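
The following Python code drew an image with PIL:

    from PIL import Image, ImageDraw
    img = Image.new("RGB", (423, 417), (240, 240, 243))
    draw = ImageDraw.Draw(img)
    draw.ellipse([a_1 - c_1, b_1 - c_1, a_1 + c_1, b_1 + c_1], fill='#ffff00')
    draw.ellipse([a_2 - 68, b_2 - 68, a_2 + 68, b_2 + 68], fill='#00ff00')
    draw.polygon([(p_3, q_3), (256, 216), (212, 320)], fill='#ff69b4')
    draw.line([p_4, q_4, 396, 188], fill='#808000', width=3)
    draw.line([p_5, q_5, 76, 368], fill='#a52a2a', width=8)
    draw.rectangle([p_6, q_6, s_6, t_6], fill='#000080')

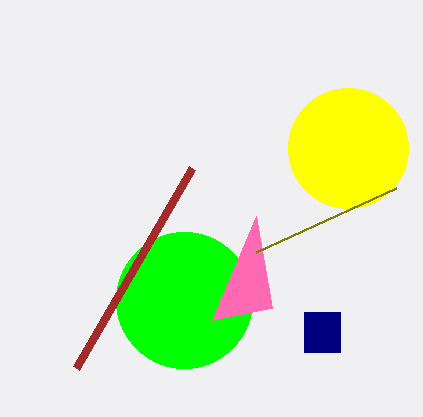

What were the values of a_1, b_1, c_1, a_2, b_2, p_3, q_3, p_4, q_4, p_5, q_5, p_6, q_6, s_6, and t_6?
a_1 = 348; b_1 = 148; c_1 = 60; a_2 = 184; b_2 = 300; p_3 = 272; q_3 = 308; p_4 = 256; q_4 = 252; p_5 = 192; q_5 = 168; p_6 = 304; q_6 = 312; s_6 = 340; t_6 = 352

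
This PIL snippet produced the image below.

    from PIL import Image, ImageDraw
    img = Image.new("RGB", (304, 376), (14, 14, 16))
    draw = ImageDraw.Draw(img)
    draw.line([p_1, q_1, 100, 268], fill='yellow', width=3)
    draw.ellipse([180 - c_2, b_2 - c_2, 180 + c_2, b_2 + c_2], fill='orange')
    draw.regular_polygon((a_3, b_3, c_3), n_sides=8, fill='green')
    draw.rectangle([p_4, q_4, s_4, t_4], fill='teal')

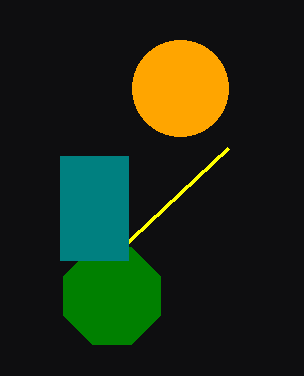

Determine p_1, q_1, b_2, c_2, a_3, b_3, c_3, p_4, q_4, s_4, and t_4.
p_1 = 228, q_1 = 148, b_2 = 88, c_2 = 48, a_3 = 112, b_3 = 296, c_3 = 52, p_4 = 60, q_4 = 156, s_4 = 128, t_4 = 260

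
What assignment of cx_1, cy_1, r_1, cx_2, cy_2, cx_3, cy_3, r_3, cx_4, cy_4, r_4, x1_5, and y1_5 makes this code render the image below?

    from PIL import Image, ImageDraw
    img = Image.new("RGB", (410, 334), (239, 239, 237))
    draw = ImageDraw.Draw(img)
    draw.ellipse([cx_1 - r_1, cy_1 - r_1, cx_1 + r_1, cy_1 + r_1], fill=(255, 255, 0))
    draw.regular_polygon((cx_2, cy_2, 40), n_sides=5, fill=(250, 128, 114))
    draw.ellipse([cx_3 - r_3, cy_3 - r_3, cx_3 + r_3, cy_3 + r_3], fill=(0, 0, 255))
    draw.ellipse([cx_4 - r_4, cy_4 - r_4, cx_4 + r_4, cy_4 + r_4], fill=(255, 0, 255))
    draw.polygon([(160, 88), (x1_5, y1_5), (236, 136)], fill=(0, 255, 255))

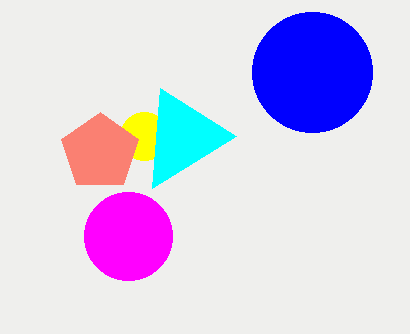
cx_1 = 144, cy_1 = 136, r_1 = 24, cx_2 = 100, cy_2 = 152, cx_3 = 312, cy_3 = 72, r_3 = 60, cx_4 = 128, cy_4 = 236, r_4 = 44, x1_5 = 152, y1_5 = 188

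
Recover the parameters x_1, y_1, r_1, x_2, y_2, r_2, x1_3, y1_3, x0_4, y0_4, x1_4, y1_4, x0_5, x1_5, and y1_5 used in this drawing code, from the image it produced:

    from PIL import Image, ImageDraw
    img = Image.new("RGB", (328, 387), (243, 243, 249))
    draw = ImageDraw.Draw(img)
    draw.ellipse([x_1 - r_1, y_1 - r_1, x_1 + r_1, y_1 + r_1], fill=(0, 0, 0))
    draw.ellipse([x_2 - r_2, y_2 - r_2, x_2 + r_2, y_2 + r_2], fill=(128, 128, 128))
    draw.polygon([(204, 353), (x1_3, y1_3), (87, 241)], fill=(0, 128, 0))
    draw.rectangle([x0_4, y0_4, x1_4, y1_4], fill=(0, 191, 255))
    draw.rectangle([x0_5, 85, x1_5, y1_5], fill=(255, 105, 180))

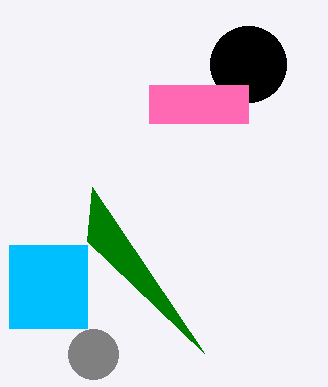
x_1 = 248, y_1 = 64, r_1 = 38, x_2 = 93, y_2 = 354, r_2 = 25, x1_3 = 92, y1_3 = 187, x0_4 = 9, y0_4 = 245, x1_4 = 87, y1_4 = 328, x0_5 = 149, x1_5 = 248, y1_5 = 123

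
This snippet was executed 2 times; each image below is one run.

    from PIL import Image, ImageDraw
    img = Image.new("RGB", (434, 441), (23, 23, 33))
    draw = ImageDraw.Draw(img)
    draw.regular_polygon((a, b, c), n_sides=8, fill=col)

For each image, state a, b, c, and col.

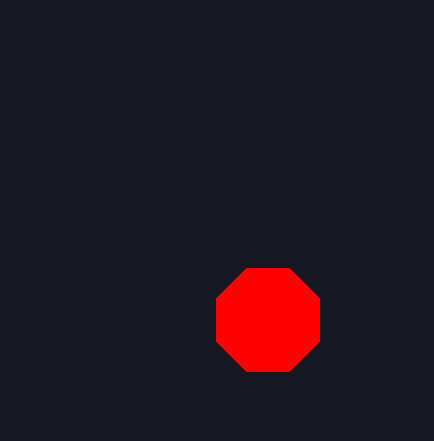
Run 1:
a = 268, b = 320, c = 56, col = 'red'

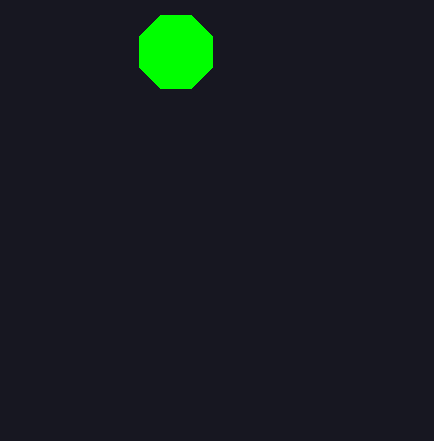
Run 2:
a = 176
b = 52
c = 40
col = 'lime'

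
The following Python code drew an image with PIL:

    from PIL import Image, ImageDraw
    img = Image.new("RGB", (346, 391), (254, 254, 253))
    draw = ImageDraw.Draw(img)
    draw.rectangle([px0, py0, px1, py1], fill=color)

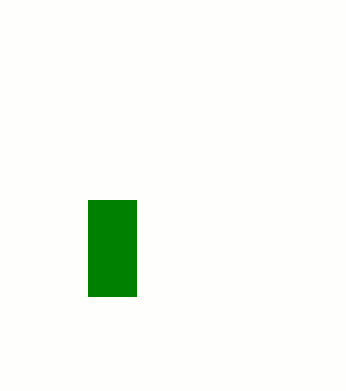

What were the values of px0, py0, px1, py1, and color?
px0 = 88; py0 = 200; px1 = 136; py1 = 296; color = 'green'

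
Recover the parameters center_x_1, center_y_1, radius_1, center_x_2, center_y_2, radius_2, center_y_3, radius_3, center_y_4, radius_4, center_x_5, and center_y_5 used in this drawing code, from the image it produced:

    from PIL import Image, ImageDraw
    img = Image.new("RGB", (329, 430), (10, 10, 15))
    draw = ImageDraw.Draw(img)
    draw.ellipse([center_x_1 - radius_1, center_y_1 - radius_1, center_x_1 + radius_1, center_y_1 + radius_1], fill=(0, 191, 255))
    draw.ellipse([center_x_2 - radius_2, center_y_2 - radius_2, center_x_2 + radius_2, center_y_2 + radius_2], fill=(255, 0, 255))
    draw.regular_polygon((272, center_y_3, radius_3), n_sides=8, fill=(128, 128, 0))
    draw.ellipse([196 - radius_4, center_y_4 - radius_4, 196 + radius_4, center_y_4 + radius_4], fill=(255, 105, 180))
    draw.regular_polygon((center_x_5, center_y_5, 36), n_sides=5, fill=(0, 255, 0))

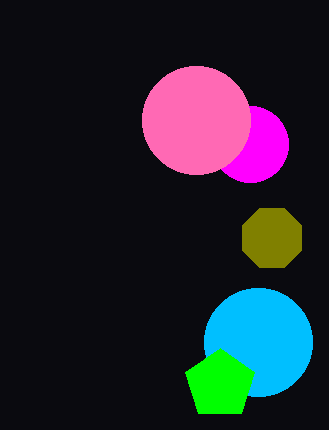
center_x_1 = 258, center_y_1 = 342, radius_1 = 54, center_x_2 = 250, center_y_2 = 144, radius_2 = 38, center_y_3 = 238, radius_3 = 32, center_y_4 = 120, radius_4 = 54, center_x_5 = 220, center_y_5 = 384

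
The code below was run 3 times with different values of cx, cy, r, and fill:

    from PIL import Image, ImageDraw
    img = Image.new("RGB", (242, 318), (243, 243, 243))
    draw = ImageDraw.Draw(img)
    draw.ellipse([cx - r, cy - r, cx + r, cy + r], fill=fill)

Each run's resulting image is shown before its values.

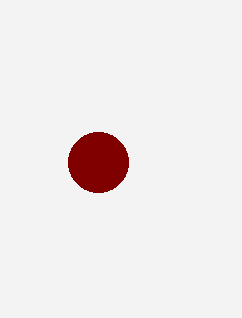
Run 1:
cx = 98, cy = 162, r = 30, fill = 'maroon'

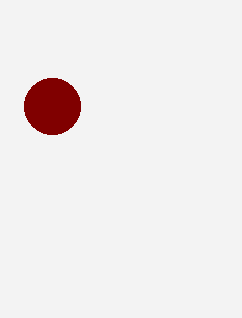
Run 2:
cx = 52; cy = 106; r = 28; fill = 'maroon'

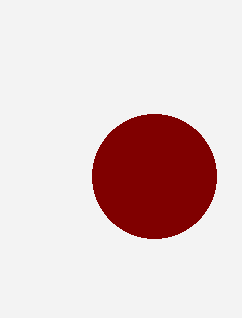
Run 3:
cx = 154; cy = 176; r = 62; fill = 'maroon'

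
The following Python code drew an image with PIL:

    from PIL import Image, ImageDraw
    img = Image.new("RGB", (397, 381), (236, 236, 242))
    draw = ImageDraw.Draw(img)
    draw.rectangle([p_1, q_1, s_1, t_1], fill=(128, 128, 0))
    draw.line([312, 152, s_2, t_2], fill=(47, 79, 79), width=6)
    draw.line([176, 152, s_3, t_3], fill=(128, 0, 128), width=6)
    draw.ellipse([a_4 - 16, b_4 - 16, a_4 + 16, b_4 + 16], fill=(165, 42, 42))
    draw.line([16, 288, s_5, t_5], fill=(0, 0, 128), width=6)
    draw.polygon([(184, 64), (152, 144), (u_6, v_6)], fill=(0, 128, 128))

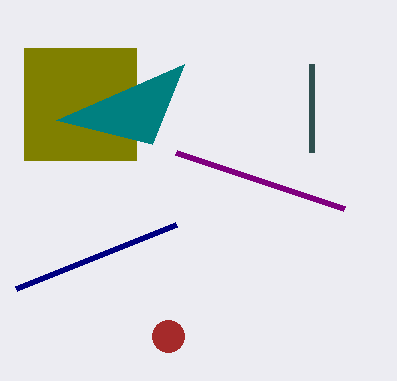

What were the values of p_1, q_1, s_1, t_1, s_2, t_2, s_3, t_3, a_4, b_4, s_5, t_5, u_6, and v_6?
p_1 = 24
q_1 = 48
s_1 = 136
t_1 = 160
s_2 = 312
t_2 = 64
s_3 = 344
t_3 = 208
a_4 = 168
b_4 = 336
s_5 = 176
t_5 = 224
u_6 = 56
v_6 = 120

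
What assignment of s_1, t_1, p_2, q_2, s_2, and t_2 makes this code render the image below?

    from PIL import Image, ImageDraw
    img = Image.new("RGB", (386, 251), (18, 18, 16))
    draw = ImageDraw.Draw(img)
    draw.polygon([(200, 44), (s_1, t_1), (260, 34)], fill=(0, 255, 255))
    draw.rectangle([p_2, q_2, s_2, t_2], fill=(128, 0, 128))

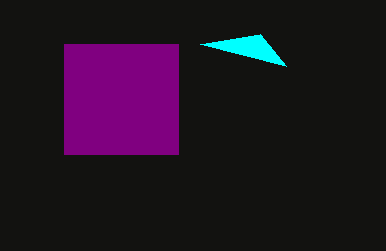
s_1 = 286
t_1 = 66
p_2 = 64
q_2 = 44
s_2 = 178
t_2 = 154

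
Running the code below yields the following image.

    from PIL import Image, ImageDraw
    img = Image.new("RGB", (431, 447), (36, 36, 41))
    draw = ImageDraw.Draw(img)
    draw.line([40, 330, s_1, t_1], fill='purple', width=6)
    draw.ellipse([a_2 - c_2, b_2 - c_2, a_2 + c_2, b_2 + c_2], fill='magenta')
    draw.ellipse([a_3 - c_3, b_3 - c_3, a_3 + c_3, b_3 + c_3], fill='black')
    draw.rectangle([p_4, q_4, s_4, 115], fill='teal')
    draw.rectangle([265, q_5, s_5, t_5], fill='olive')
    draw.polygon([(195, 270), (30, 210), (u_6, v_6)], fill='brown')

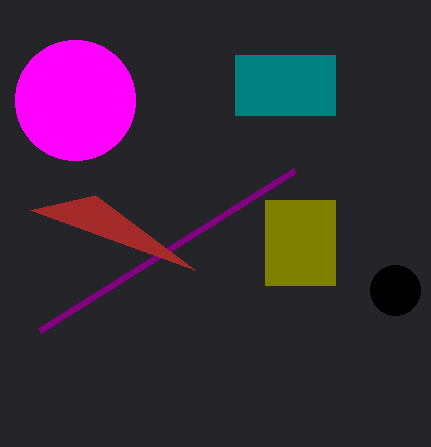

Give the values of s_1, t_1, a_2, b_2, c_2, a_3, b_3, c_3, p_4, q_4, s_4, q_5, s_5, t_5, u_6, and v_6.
s_1 = 295, t_1 = 170, a_2 = 75, b_2 = 100, c_2 = 60, a_3 = 395, b_3 = 290, c_3 = 25, p_4 = 235, q_4 = 55, s_4 = 335, q_5 = 200, s_5 = 335, t_5 = 285, u_6 = 95, v_6 = 195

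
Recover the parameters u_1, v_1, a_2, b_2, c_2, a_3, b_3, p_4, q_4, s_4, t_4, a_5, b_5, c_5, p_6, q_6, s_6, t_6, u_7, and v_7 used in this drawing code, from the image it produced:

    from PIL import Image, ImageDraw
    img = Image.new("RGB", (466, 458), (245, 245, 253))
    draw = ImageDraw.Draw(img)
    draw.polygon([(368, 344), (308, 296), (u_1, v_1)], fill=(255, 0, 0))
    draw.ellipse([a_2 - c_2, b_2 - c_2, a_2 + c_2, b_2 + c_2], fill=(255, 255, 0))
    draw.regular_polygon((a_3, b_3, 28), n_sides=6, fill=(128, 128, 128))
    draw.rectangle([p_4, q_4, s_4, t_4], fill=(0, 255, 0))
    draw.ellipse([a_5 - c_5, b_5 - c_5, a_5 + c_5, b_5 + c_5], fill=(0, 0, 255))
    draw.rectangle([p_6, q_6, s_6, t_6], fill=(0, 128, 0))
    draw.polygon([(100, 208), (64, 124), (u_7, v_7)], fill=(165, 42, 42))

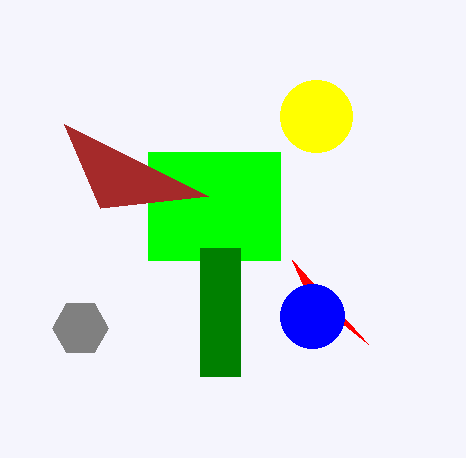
u_1 = 292, v_1 = 260, a_2 = 316, b_2 = 116, c_2 = 36, a_3 = 80, b_3 = 328, p_4 = 148, q_4 = 152, s_4 = 280, t_4 = 260, a_5 = 312, b_5 = 316, c_5 = 32, p_6 = 200, q_6 = 248, s_6 = 240, t_6 = 376, u_7 = 208, v_7 = 196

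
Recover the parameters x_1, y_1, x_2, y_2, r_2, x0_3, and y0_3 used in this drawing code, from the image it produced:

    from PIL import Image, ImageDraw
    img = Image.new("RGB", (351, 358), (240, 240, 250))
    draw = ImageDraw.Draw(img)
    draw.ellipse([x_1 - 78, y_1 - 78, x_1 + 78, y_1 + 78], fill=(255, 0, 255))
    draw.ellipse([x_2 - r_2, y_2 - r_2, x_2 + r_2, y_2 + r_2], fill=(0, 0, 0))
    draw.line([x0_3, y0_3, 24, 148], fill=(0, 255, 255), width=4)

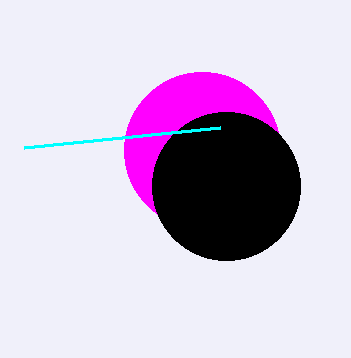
x_1 = 202; y_1 = 150; x_2 = 226; y_2 = 186; r_2 = 74; x0_3 = 220; y0_3 = 128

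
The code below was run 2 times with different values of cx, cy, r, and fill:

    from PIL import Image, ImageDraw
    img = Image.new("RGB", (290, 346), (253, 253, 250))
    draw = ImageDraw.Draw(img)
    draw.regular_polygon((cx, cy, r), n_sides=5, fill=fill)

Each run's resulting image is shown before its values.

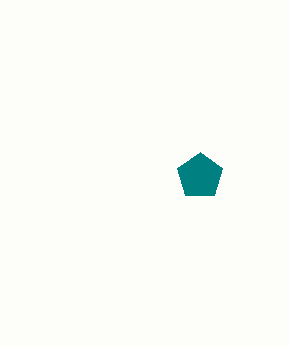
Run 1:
cx = 200
cy = 176
r = 24
fill = 'teal'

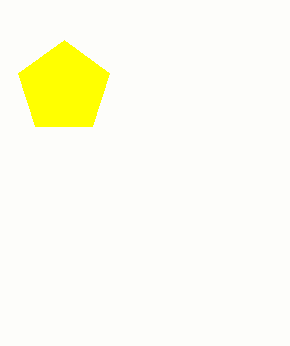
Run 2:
cx = 64; cy = 88; r = 48; fill = 'yellow'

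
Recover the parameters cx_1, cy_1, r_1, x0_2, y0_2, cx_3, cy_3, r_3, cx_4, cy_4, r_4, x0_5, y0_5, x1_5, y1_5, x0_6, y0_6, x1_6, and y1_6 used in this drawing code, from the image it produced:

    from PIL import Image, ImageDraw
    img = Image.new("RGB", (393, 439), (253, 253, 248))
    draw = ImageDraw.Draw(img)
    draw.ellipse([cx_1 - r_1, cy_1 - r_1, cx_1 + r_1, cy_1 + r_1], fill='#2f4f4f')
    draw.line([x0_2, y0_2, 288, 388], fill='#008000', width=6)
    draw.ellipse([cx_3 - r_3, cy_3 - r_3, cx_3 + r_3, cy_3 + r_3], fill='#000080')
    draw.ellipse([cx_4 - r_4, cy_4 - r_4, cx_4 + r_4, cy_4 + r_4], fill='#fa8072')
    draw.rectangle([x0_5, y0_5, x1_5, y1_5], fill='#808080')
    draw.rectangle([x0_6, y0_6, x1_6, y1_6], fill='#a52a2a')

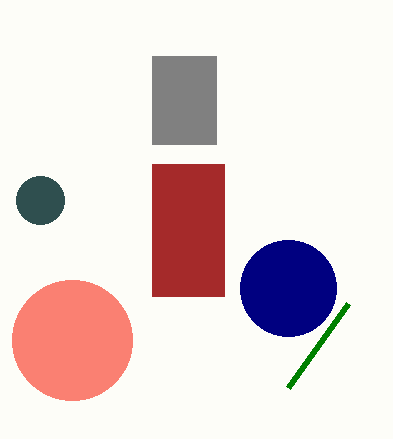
cx_1 = 40; cy_1 = 200; r_1 = 24; x0_2 = 348; y0_2 = 304; cx_3 = 288; cy_3 = 288; r_3 = 48; cx_4 = 72; cy_4 = 340; r_4 = 60; x0_5 = 152; y0_5 = 56; x1_5 = 216; y1_5 = 144; x0_6 = 152; y0_6 = 164; x1_6 = 224; y1_6 = 296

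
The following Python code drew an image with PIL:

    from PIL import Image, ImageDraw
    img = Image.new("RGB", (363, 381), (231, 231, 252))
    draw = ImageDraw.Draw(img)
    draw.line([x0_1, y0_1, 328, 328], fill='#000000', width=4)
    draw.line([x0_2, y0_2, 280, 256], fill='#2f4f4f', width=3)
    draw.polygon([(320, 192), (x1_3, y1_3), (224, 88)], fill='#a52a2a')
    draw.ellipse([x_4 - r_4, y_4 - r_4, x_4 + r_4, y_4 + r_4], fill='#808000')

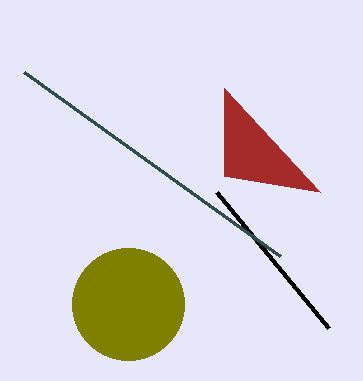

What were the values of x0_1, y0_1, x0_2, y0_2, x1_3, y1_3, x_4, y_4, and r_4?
x0_1 = 216, y0_1 = 192, x0_2 = 24, y0_2 = 72, x1_3 = 224, y1_3 = 176, x_4 = 128, y_4 = 304, r_4 = 56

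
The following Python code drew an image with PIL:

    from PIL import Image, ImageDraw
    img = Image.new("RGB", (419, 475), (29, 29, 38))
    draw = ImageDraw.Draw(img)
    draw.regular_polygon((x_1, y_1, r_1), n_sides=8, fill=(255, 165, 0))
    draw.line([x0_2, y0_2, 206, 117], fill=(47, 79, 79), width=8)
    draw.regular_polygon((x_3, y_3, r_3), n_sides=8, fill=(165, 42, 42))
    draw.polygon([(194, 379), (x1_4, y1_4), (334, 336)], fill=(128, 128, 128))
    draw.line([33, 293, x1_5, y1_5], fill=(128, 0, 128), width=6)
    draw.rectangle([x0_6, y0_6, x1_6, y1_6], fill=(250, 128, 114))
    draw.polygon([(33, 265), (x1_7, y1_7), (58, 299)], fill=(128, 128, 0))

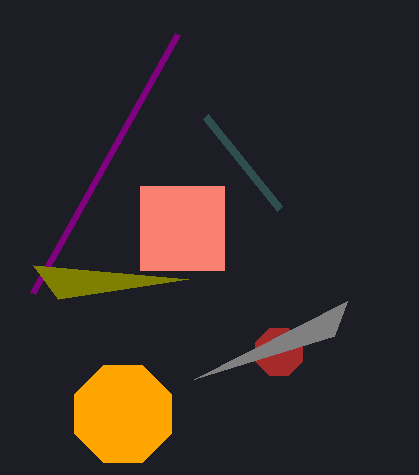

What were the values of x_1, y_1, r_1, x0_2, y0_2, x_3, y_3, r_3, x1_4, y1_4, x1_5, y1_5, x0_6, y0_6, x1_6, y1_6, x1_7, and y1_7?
x_1 = 123; y_1 = 414; r_1 = 52; x0_2 = 280; y0_2 = 209; x_3 = 279; y_3 = 352; r_3 = 25; x1_4 = 347; y1_4 = 301; x1_5 = 178; y1_5 = 34; x0_6 = 140; y0_6 = 186; x1_6 = 224; y1_6 = 270; x1_7 = 188; y1_7 = 279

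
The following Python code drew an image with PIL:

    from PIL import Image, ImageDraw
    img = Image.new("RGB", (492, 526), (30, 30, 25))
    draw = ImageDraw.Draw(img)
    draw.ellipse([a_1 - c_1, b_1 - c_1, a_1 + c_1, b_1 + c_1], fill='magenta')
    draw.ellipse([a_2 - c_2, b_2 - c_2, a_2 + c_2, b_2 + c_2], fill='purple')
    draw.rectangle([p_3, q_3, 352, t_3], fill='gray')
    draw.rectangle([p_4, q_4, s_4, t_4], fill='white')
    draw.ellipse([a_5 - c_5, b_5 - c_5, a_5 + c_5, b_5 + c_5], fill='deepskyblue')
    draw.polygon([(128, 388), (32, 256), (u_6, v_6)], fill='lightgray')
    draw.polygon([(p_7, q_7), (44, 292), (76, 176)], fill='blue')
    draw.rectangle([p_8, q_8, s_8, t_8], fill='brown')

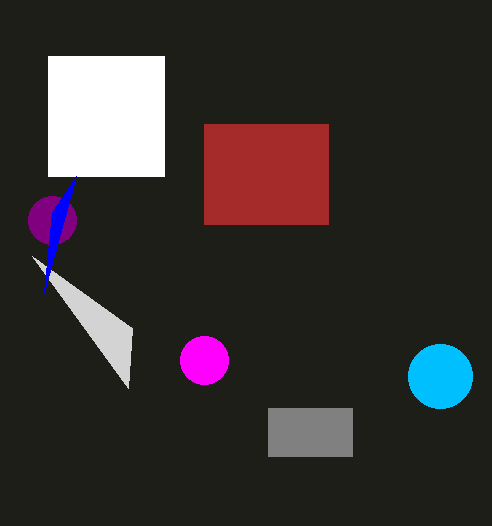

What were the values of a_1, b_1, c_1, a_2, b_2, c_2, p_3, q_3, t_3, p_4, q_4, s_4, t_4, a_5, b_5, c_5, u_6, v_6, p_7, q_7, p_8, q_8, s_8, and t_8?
a_1 = 204, b_1 = 360, c_1 = 24, a_2 = 52, b_2 = 220, c_2 = 24, p_3 = 268, q_3 = 408, t_3 = 456, p_4 = 48, q_4 = 56, s_4 = 164, t_4 = 176, a_5 = 440, b_5 = 376, c_5 = 32, u_6 = 132, v_6 = 328, p_7 = 52, q_7 = 212, p_8 = 204, q_8 = 124, s_8 = 328, t_8 = 224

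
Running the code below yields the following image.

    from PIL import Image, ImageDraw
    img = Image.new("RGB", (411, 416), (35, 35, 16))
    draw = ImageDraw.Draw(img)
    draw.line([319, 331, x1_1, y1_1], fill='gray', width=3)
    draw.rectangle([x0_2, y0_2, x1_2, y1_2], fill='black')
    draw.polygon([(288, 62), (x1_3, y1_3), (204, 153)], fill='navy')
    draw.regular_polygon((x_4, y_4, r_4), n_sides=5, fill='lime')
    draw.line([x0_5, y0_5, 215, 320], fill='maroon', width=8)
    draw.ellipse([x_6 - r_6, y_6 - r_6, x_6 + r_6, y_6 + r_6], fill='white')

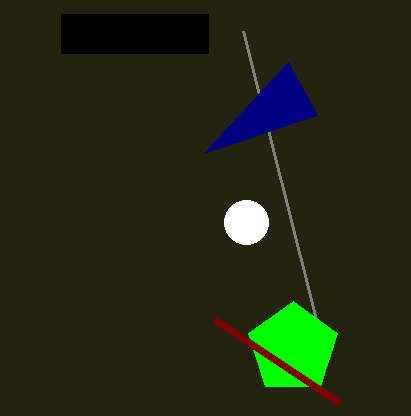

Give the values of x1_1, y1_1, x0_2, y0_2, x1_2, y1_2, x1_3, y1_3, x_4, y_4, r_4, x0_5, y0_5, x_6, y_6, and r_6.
x1_1 = 243; y1_1 = 31; x0_2 = 61; y0_2 = 14; x1_2 = 208; y1_2 = 53; x1_3 = 317; y1_3 = 115; x_4 = 293; y_4 = 348; r_4 = 47; x0_5 = 339; y0_5 = 403; x_6 = 246; y_6 = 222; r_6 = 22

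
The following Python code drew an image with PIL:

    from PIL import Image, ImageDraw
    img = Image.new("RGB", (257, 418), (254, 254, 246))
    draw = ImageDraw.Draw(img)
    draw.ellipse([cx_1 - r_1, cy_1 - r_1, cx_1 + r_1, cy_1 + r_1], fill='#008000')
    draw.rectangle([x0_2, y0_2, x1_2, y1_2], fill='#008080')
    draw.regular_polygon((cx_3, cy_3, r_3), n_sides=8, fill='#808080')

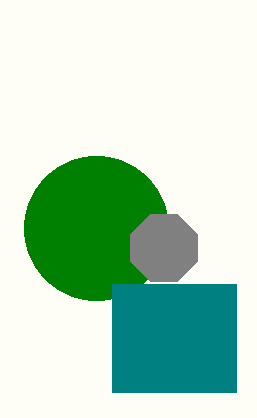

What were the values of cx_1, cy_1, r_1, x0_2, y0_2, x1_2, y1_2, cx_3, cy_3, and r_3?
cx_1 = 96
cy_1 = 228
r_1 = 72
x0_2 = 112
y0_2 = 284
x1_2 = 236
y1_2 = 392
cx_3 = 164
cy_3 = 248
r_3 = 36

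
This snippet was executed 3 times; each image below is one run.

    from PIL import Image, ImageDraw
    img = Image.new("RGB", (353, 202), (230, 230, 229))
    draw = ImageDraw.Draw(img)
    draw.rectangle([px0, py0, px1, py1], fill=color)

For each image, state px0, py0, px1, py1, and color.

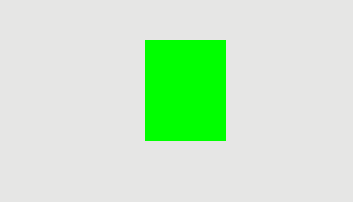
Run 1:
px0 = 145
py0 = 40
px1 = 225
py1 = 140
color = 'lime'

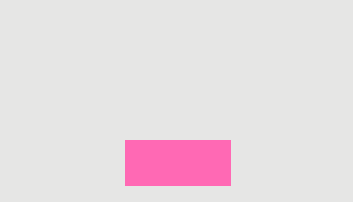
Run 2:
px0 = 125, py0 = 140, px1 = 230, py1 = 185, color = 'hotpink'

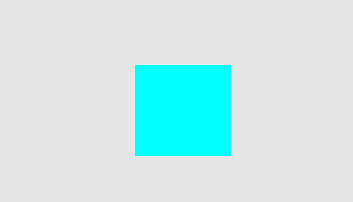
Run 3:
px0 = 135; py0 = 65; px1 = 230; py1 = 155; color = 'cyan'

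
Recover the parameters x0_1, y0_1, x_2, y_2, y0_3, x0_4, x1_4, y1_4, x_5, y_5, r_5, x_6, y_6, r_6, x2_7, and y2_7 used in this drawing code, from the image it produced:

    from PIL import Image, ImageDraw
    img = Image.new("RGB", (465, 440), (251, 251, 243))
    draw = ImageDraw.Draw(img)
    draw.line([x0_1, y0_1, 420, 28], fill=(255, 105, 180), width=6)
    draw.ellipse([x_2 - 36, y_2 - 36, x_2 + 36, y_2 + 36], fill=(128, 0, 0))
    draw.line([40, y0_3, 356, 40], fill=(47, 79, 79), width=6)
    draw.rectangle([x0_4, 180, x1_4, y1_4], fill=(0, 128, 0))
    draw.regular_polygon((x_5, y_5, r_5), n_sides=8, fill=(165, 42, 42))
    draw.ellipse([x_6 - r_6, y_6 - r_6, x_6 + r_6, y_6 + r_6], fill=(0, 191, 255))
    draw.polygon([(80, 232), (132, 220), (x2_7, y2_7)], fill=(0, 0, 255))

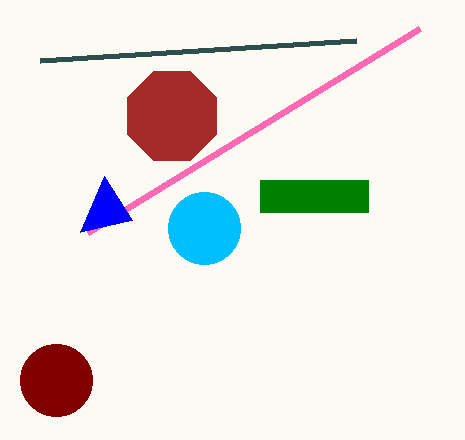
x0_1 = 88, y0_1 = 232, x_2 = 56, y_2 = 380, y0_3 = 60, x0_4 = 260, x1_4 = 368, y1_4 = 212, x_5 = 172, y_5 = 116, r_5 = 48, x_6 = 204, y_6 = 228, r_6 = 36, x2_7 = 104, y2_7 = 176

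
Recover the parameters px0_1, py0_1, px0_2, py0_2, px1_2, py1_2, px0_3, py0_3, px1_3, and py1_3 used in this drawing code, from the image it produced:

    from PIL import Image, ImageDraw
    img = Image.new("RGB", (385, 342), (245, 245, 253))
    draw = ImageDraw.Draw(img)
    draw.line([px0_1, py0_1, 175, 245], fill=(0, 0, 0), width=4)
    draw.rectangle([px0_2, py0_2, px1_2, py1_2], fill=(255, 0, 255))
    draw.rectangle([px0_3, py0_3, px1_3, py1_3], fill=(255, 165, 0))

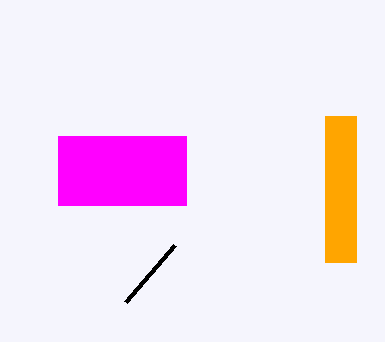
px0_1 = 126, py0_1 = 302, px0_2 = 58, py0_2 = 136, px1_2 = 186, py1_2 = 205, px0_3 = 325, py0_3 = 116, px1_3 = 356, py1_3 = 262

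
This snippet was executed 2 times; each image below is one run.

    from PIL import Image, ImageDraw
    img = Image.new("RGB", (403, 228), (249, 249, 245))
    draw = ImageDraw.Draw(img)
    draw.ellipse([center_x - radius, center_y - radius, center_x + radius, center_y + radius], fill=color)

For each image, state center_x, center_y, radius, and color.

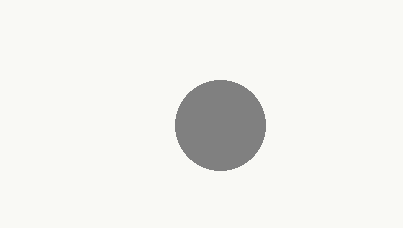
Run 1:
center_x = 220
center_y = 125
radius = 45
color = 'gray'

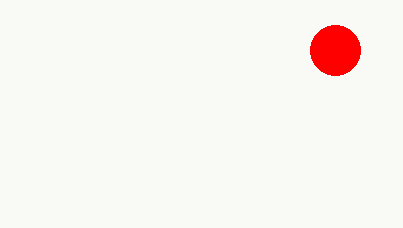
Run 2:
center_x = 335, center_y = 50, radius = 25, color = 'red'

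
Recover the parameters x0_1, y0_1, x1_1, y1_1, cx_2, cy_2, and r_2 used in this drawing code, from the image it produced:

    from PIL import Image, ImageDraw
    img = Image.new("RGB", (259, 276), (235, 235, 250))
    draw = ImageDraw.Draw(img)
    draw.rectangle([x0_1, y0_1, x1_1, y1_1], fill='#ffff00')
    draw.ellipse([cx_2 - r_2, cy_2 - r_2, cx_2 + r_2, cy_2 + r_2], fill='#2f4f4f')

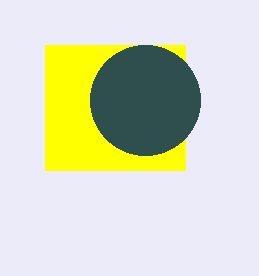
x0_1 = 45; y0_1 = 45; x1_1 = 185; y1_1 = 170; cx_2 = 145; cy_2 = 100; r_2 = 55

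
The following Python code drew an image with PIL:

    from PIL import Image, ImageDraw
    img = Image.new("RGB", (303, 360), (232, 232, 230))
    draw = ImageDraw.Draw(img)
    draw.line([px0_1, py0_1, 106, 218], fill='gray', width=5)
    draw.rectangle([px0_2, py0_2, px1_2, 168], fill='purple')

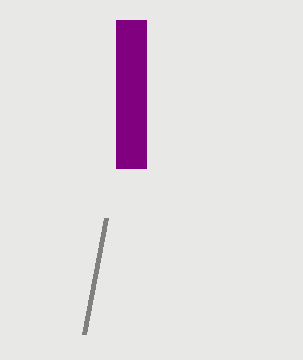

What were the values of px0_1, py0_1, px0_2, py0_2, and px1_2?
px0_1 = 84; py0_1 = 334; px0_2 = 116; py0_2 = 20; px1_2 = 146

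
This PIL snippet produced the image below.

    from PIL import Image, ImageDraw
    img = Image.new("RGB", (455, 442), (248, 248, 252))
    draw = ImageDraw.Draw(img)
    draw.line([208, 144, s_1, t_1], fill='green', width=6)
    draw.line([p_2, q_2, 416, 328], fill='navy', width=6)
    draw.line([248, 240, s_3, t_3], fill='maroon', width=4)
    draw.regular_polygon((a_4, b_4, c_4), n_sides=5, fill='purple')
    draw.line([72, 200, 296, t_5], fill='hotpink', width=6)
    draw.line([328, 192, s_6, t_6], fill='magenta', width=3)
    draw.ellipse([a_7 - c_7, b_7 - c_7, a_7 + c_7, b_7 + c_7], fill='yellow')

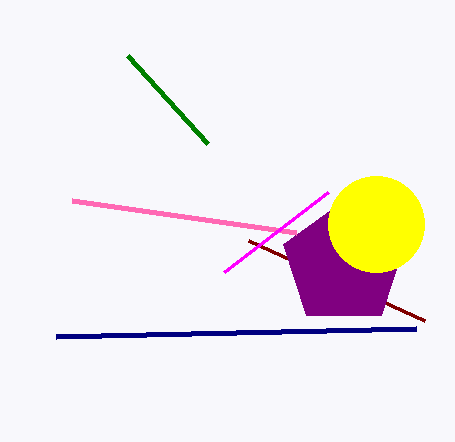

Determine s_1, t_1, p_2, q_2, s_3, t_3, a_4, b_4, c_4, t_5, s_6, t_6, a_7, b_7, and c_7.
s_1 = 128, t_1 = 56, p_2 = 56, q_2 = 336, s_3 = 424, t_3 = 320, a_4 = 344, b_4 = 264, c_4 = 64, t_5 = 232, s_6 = 224, t_6 = 272, a_7 = 376, b_7 = 224, c_7 = 48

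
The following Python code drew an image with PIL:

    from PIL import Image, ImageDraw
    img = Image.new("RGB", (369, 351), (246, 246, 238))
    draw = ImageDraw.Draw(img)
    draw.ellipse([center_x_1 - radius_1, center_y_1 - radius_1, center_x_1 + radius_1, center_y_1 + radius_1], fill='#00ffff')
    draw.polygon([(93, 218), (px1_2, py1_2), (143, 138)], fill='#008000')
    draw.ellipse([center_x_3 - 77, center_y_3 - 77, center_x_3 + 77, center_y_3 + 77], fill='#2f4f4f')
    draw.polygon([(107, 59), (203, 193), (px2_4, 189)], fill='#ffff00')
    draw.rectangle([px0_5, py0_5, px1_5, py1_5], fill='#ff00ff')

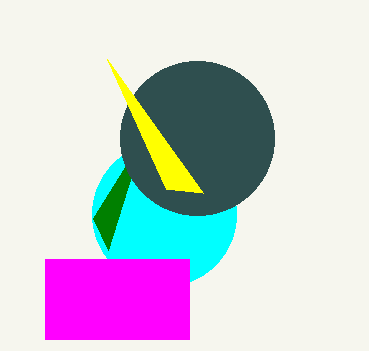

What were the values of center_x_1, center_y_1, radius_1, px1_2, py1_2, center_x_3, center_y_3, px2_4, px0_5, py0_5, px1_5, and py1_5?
center_x_1 = 164; center_y_1 = 214; radius_1 = 72; px1_2 = 108; py1_2 = 250; center_x_3 = 197; center_y_3 = 138; px2_4 = 166; px0_5 = 45; py0_5 = 259; px1_5 = 189; py1_5 = 339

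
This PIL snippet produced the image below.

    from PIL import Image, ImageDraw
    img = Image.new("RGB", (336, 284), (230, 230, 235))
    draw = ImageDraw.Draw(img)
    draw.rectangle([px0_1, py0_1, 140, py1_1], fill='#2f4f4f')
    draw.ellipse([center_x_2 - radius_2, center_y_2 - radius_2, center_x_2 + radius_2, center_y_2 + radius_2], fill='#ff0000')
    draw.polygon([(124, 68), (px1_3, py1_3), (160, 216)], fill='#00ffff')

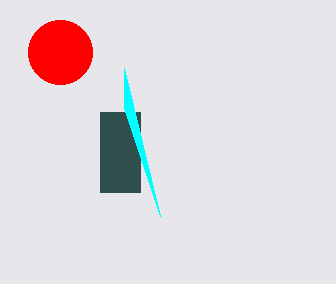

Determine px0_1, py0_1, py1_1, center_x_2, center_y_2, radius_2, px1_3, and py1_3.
px0_1 = 100, py0_1 = 112, py1_1 = 192, center_x_2 = 60, center_y_2 = 52, radius_2 = 32, px1_3 = 124, py1_3 = 108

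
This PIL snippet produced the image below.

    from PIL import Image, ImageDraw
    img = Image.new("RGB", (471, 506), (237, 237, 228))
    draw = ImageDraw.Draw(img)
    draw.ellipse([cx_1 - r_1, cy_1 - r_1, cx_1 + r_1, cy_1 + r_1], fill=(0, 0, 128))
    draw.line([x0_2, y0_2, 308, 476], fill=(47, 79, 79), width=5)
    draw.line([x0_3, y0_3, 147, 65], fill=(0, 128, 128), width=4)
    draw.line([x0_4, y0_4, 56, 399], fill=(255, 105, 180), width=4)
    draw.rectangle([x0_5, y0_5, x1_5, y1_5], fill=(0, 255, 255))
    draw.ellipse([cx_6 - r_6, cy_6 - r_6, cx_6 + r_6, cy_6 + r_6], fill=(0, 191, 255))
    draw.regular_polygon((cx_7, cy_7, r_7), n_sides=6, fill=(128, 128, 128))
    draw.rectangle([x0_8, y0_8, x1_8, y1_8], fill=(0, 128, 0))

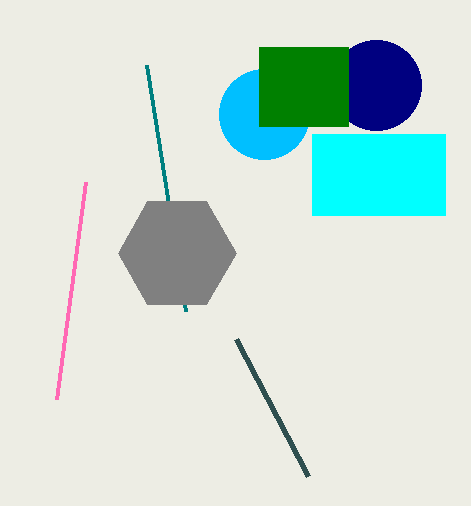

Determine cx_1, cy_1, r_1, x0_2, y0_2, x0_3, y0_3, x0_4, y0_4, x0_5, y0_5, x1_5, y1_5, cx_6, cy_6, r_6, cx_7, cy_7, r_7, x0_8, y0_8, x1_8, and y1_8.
cx_1 = 376; cy_1 = 85; r_1 = 45; x0_2 = 236; y0_2 = 339; x0_3 = 186; y0_3 = 311; x0_4 = 85; y0_4 = 182; x0_5 = 312; y0_5 = 134; x1_5 = 445; y1_5 = 215; cx_6 = 264; cy_6 = 114; r_6 = 45; cx_7 = 177; cy_7 = 253; r_7 = 59; x0_8 = 259; y0_8 = 47; x1_8 = 348; y1_8 = 126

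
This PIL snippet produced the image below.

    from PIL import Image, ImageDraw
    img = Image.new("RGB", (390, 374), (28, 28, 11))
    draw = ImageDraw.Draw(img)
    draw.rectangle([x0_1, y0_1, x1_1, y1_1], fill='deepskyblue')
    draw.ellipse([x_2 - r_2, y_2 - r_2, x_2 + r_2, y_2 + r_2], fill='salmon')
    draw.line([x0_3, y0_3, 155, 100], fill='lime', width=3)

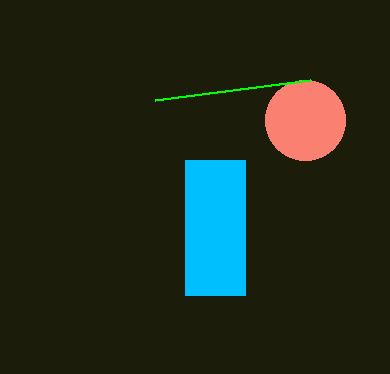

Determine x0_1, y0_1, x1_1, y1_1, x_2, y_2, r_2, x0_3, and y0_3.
x0_1 = 185, y0_1 = 160, x1_1 = 245, y1_1 = 295, x_2 = 305, y_2 = 120, r_2 = 40, x0_3 = 310, y0_3 = 80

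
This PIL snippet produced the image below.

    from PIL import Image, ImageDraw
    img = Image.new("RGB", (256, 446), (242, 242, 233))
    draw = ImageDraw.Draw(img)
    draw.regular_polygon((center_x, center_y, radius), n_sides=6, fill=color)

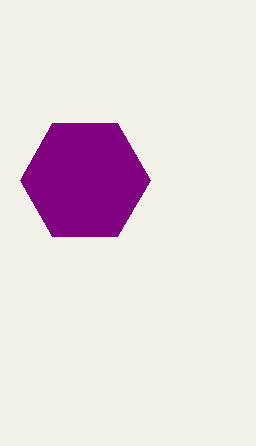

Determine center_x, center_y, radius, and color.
center_x = 85; center_y = 180; radius = 65; color = 'purple'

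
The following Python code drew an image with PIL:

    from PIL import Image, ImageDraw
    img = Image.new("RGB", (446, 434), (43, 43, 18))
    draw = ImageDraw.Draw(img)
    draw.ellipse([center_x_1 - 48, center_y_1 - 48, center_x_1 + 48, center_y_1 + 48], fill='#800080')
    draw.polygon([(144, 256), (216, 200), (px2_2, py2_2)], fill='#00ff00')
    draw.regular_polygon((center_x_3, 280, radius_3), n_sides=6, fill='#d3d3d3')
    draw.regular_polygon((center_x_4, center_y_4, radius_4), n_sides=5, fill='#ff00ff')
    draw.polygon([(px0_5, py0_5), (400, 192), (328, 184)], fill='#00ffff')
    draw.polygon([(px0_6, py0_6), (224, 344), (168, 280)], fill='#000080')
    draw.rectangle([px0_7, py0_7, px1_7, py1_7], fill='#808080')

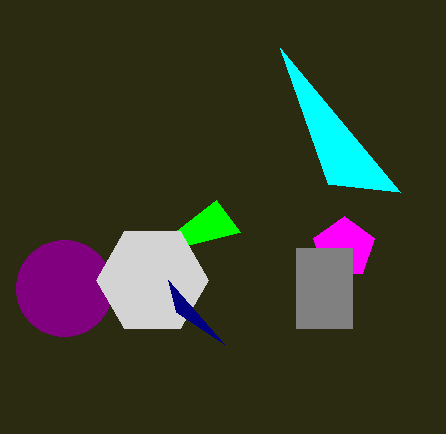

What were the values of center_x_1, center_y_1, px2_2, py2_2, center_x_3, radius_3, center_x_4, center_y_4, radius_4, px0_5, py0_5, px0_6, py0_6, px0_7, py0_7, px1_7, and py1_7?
center_x_1 = 64, center_y_1 = 288, px2_2 = 240, py2_2 = 232, center_x_3 = 152, radius_3 = 56, center_x_4 = 344, center_y_4 = 248, radius_4 = 32, px0_5 = 280, py0_5 = 48, px0_6 = 176, py0_6 = 312, px0_7 = 296, py0_7 = 248, px1_7 = 352, py1_7 = 328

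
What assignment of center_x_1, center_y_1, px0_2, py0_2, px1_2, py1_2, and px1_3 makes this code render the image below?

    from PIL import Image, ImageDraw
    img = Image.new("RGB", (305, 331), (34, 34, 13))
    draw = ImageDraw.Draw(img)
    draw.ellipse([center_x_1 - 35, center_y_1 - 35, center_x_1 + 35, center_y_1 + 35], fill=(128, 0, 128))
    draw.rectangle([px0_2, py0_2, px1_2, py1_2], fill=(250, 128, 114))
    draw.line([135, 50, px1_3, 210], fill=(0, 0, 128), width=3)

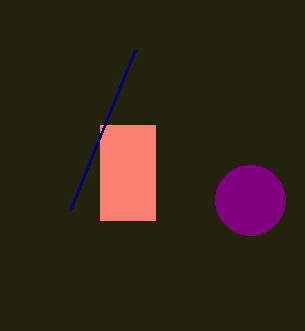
center_x_1 = 250; center_y_1 = 200; px0_2 = 100; py0_2 = 125; px1_2 = 155; py1_2 = 220; px1_3 = 70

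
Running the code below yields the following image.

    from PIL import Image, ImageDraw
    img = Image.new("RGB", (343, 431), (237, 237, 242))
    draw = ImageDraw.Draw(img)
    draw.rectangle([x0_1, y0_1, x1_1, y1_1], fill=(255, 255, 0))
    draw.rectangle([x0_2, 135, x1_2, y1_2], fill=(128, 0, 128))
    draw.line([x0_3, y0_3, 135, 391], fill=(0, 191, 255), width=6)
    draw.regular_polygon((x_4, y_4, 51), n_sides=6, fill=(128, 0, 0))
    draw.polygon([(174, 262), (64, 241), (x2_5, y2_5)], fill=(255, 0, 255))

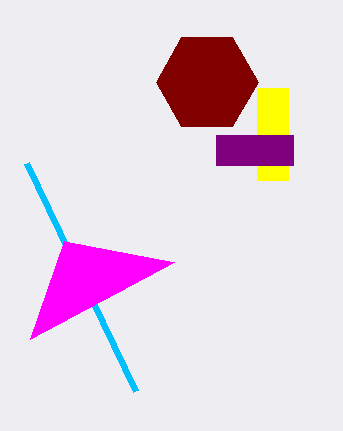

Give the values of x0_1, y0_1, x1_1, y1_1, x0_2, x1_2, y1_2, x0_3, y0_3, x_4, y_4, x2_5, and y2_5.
x0_1 = 257; y0_1 = 88; x1_1 = 288; y1_1 = 180; x0_2 = 216; x1_2 = 293; y1_2 = 165; x0_3 = 26; y0_3 = 163; x_4 = 207; y_4 = 82; x2_5 = 30; y2_5 = 339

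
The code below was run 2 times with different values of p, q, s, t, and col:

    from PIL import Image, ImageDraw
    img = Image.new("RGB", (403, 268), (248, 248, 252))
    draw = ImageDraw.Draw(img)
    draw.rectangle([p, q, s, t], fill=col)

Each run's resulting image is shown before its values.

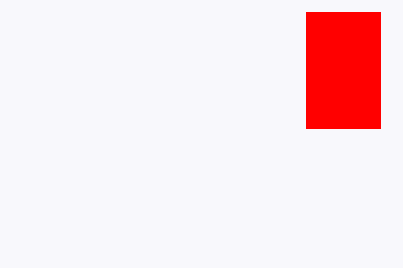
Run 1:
p = 306, q = 12, s = 380, t = 128, col = 'red'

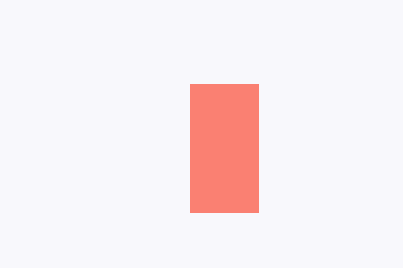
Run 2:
p = 190; q = 84; s = 258; t = 212; col = 'salmon'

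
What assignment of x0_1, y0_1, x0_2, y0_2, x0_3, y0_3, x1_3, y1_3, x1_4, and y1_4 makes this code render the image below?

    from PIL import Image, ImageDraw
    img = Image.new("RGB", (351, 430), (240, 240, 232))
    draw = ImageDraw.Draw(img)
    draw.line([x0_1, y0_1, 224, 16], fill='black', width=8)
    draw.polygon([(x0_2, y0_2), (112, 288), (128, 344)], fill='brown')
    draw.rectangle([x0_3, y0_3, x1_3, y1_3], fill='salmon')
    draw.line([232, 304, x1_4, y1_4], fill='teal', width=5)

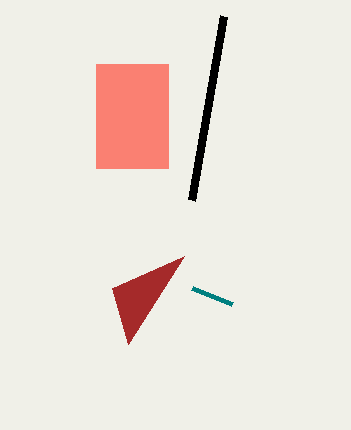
x0_1 = 192, y0_1 = 200, x0_2 = 184, y0_2 = 256, x0_3 = 96, y0_3 = 64, x1_3 = 168, y1_3 = 168, x1_4 = 192, y1_4 = 288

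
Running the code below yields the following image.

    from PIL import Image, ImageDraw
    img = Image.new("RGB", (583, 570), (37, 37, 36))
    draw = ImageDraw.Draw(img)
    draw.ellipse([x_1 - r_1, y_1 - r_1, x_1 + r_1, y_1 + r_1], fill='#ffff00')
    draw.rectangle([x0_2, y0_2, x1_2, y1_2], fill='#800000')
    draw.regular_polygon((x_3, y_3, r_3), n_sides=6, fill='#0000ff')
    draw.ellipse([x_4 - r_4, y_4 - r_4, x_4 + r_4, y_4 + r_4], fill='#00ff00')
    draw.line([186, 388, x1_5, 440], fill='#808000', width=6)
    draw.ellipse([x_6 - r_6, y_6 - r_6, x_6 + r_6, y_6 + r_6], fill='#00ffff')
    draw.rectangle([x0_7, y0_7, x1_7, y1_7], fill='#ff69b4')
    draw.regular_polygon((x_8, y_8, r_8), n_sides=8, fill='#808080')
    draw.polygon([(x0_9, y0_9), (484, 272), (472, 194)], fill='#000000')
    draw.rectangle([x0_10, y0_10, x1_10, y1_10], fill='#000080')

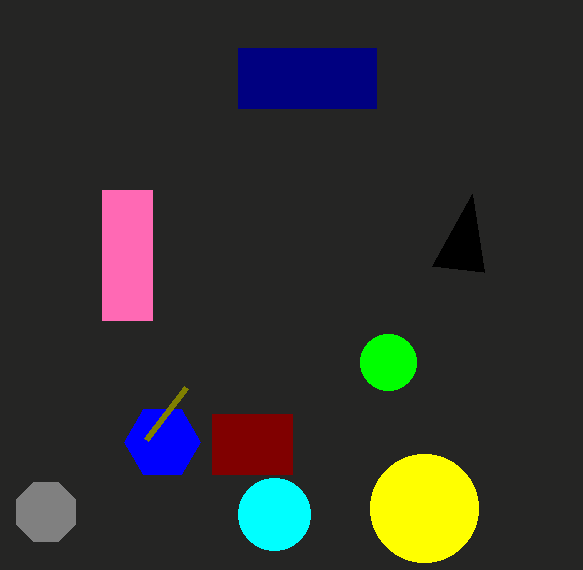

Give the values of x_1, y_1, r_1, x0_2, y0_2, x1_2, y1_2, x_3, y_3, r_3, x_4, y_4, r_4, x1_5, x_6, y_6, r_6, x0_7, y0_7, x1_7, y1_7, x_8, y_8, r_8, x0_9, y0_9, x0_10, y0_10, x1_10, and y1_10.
x_1 = 424
y_1 = 508
r_1 = 54
x0_2 = 212
y0_2 = 414
x1_2 = 292
y1_2 = 474
x_3 = 162
y_3 = 442
r_3 = 38
x_4 = 388
y_4 = 362
r_4 = 28
x1_5 = 146
x_6 = 274
y_6 = 514
r_6 = 36
x0_7 = 102
y0_7 = 190
x1_7 = 152
y1_7 = 320
x_8 = 46
y_8 = 512
r_8 = 32
x0_9 = 432
y0_9 = 266
x0_10 = 238
y0_10 = 48
x1_10 = 376
y1_10 = 108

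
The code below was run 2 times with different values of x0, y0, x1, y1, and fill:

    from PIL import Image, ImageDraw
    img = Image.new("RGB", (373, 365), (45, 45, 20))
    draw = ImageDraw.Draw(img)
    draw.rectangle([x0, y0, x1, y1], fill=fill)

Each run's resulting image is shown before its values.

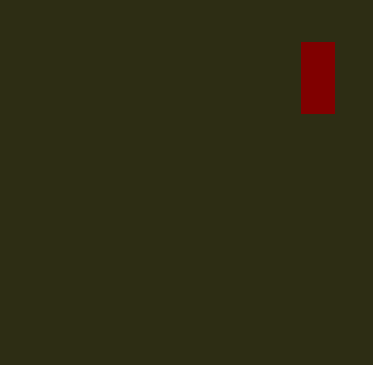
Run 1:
x0 = 301, y0 = 42, x1 = 334, y1 = 113, fill = 'maroon'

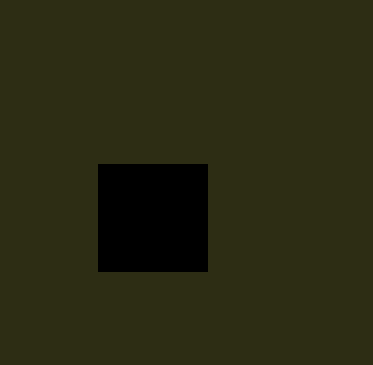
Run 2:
x0 = 98
y0 = 164
x1 = 207
y1 = 271
fill = 'black'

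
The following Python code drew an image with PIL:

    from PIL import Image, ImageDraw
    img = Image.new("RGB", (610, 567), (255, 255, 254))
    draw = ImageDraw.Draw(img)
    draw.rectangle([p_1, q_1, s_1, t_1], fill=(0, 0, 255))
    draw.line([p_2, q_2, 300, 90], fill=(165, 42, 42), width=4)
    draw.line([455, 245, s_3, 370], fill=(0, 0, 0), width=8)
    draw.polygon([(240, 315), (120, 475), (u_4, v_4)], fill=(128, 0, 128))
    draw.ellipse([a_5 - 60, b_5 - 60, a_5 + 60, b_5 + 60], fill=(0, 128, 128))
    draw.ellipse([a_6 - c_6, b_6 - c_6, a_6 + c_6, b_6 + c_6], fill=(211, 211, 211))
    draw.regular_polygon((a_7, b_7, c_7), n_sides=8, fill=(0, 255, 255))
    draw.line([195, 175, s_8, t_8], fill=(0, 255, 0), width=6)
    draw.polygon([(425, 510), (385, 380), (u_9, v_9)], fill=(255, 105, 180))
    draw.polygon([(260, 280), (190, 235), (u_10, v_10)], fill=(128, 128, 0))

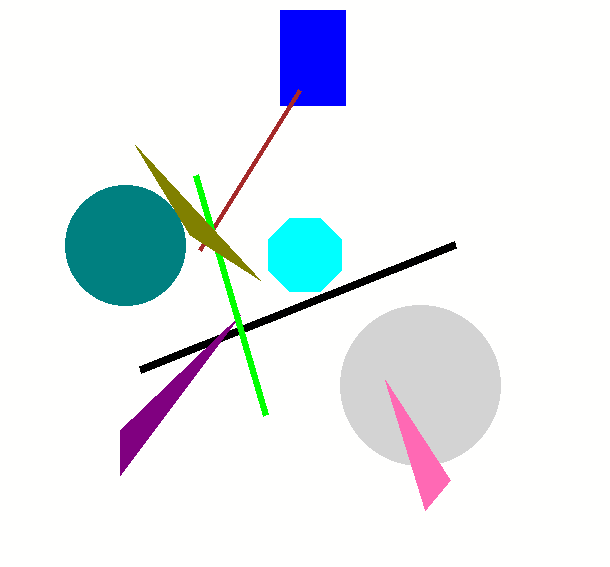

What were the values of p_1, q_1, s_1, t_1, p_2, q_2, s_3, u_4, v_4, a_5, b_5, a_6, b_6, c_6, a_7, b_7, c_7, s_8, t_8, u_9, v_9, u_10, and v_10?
p_1 = 280
q_1 = 10
s_1 = 345
t_1 = 105
p_2 = 200
q_2 = 250
s_3 = 140
u_4 = 120
v_4 = 430
a_5 = 125
b_5 = 245
a_6 = 420
b_6 = 385
c_6 = 80
a_7 = 305
b_7 = 255
c_7 = 40
s_8 = 265
t_8 = 415
u_9 = 450
v_9 = 480
u_10 = 135
v_10 = 145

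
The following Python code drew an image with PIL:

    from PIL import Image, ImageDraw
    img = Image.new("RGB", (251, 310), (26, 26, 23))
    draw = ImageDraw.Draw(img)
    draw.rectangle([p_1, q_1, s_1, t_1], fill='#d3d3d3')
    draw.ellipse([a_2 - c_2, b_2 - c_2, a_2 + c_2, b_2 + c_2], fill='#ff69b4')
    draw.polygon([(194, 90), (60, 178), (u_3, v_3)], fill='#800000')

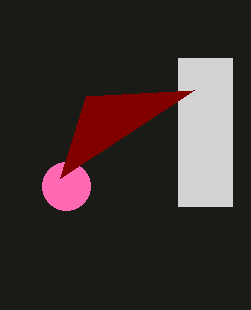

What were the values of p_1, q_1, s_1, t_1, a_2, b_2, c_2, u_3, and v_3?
p_1 = 178
q_1 = 58
s_1 = 232
t_1 = 206
a_2 = 66
b_2 = 186
c_2 = 24
u_3 = 86
v_3 = 96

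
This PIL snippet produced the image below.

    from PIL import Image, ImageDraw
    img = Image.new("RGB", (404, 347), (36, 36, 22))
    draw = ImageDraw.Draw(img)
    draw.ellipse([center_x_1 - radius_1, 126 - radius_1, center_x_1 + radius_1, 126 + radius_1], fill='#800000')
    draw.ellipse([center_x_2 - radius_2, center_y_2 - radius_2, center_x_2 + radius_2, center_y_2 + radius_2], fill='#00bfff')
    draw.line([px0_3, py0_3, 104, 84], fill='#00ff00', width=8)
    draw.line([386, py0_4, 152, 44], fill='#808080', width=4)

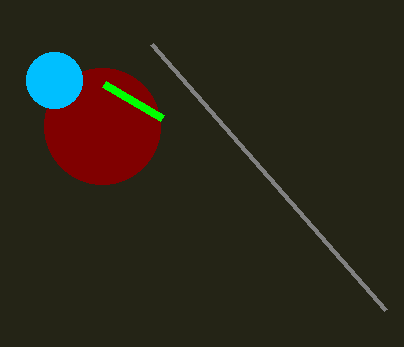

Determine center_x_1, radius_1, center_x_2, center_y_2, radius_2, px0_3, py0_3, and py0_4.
center_x_1 = 102; radius_1 = 58; center_x_2 = 54; center_y_2 = 80; radius_2 = 28; px0_3 = 162; py0_3 = 118; py0_4 = 310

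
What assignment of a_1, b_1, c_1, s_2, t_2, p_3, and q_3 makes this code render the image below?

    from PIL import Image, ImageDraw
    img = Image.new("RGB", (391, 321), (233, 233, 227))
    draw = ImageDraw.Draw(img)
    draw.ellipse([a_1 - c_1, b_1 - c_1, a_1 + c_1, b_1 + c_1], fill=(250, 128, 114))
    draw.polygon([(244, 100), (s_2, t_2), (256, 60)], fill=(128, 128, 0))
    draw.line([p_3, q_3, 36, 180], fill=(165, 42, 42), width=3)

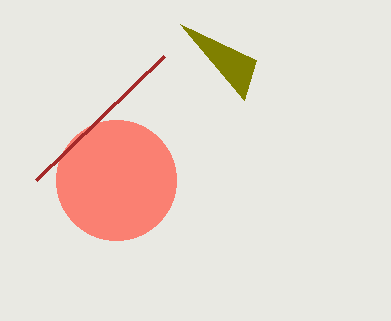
a_1 = 116, b_1 = 180, c_1 = 60, s_2 = 180, t_2 = 24, p_3 = 164, q_3 = 56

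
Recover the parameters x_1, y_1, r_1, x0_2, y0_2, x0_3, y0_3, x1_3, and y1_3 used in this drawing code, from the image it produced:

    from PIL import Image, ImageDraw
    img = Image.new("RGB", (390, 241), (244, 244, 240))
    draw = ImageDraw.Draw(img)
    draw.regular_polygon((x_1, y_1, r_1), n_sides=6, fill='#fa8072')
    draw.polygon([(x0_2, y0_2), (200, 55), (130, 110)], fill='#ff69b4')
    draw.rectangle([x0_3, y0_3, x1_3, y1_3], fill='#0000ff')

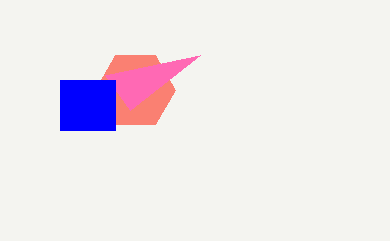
x_1 = 135
y_1 = 90
r_1 = 40
x0_2 = 105
y0_2 = 75
x0_3 = 60
y0_3 = 80
x1_3 = 115
y1_3 = 130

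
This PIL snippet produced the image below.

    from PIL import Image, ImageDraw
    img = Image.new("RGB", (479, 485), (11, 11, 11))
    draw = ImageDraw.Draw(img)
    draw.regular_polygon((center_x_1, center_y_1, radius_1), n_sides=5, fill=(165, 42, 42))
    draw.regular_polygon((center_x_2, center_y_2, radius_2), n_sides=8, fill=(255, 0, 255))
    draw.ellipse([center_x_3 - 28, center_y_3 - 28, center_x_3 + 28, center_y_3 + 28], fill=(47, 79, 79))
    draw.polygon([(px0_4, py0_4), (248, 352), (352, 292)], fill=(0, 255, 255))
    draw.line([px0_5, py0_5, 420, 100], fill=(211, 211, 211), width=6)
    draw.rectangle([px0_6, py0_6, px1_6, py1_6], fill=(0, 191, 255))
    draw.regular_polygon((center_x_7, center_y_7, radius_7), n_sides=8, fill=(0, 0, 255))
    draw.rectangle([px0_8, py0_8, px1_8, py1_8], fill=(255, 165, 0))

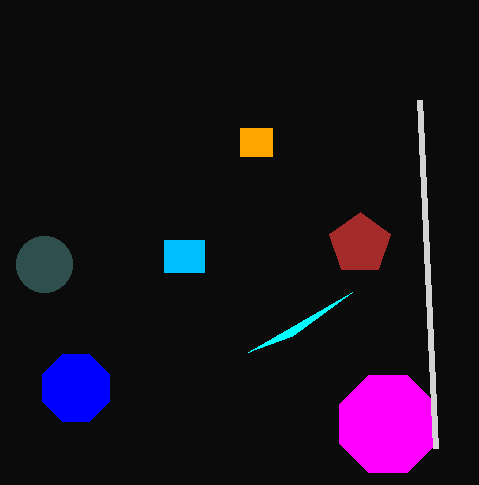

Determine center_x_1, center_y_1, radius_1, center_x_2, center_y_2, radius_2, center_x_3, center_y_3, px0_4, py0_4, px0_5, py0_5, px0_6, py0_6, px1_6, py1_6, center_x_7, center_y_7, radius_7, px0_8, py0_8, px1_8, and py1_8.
center_x_1 = 360, center_y_1 = 244, radius_1 = 32, center_x_2 = 388, center_y_2 = 424, radius_2 = 52, center_x_3 = 44, center_y_3 = 264, px0_4 = 292, py0_4 = 336, px0_5 = 436, py0_5 = 448, px0_6 = 164, py0_6 = 240, px1_6 = 204, py1_6 = 272, center_x_7 = 76, center_y_7 = 388, radius_7 = 36, px0_8 = 240, py0_8 = 128, px1_8 = 272, py1_8 = 156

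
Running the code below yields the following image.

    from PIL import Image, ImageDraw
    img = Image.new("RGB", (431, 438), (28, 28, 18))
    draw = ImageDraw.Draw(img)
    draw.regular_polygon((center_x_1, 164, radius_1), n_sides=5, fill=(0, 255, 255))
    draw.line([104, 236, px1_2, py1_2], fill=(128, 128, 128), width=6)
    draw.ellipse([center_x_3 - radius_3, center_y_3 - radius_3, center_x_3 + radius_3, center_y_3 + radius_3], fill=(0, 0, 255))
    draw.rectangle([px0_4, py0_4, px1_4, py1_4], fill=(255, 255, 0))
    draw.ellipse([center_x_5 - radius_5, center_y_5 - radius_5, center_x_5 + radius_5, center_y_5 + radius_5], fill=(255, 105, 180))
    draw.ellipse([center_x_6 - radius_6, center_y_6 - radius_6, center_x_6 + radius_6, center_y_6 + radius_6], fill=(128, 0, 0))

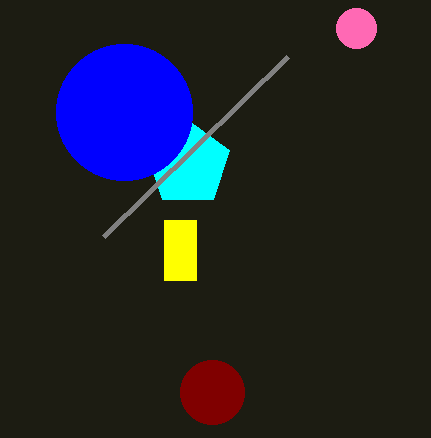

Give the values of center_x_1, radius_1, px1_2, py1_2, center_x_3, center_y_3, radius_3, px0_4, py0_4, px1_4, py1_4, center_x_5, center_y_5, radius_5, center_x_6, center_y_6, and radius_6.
center_x_1 = 188; radius_1 = 44; px1_2 = 288; py1_2 = 56; center_x_3 = 124; center_y_3 = 112; radius_3 = 68; px0_4 = 164; py0_4 = 220; px1_4 = 196; py1_4 = 280; center_x_5 = 356; center_y_5 = 28; radius_5 = 20; center_x_6 = 212; center_y_6 = 392; radius_6 = 32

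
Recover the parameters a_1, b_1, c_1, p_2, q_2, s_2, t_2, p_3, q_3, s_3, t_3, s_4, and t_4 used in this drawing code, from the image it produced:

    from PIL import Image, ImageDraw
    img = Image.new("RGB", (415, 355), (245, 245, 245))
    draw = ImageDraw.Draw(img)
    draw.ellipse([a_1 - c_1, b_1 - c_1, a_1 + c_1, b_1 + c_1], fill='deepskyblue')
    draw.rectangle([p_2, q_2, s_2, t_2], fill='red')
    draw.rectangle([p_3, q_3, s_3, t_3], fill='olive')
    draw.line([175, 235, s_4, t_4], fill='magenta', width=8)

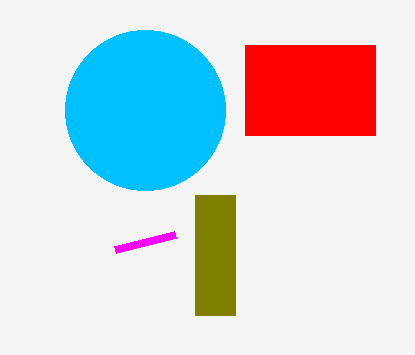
a_1 = 145; b_1 = 110; c_1 = 80; p_2 = 245; q_2 = 45; s_2 = 375; t_2 = 135; p_3 = 195; q_3 = 195; s_3 = 235; t_3 = 315; s_4 = 115; t_4 = 250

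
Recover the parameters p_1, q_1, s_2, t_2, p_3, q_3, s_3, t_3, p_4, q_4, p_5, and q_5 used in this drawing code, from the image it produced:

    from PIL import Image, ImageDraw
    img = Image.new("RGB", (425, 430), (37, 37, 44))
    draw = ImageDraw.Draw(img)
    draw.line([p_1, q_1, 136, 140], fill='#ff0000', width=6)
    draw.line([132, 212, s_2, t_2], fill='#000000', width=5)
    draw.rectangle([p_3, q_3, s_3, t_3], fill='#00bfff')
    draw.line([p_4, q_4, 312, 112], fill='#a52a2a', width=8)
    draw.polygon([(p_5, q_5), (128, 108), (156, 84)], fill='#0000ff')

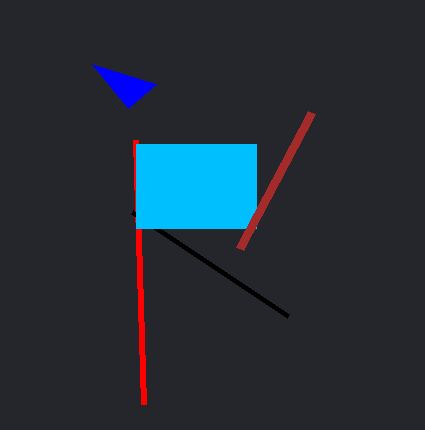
p_1 = 144
q_1 = 404
s_2 = 288
t_2 = 316
p_3 = 136
q_3 = 144
s_3 = 256
t_3 = 228
p_4 = 240
q_4 = 248
p_5 = 92
q_5 = 64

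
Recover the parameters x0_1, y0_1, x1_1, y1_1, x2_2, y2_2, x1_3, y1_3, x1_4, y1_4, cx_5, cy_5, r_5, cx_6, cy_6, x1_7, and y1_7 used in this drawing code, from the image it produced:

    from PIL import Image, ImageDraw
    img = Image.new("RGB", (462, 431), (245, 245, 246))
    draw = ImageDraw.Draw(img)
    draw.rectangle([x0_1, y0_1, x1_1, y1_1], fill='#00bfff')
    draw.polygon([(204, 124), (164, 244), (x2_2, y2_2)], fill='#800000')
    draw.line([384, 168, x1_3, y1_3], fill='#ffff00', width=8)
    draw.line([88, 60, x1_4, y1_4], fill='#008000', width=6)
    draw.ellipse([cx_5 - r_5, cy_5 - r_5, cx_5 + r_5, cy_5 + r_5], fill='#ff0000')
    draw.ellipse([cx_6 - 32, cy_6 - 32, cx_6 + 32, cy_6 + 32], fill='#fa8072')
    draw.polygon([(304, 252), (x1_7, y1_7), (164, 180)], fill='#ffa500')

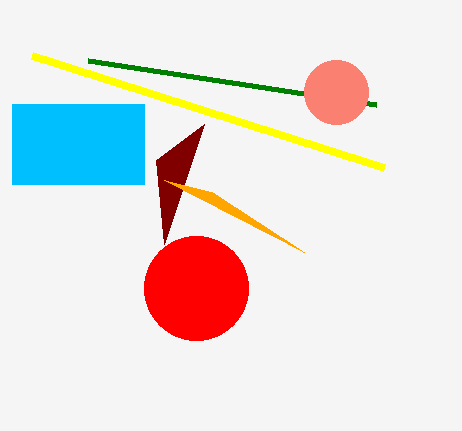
x0_1 = 12
y0_1 = 104
x1_1 = 144
y1_1 = 184
x2_2 = 156
y2_2 = 160
x1_3 = 32
y1_3 = 56
x1_4 = 376
y1_4 = 104
cx_5 = 196
cy_5 = 288
r_5 = 52
cx_6 = 336
cy_6 = 92
x1_7 = 212
y1_7 = 192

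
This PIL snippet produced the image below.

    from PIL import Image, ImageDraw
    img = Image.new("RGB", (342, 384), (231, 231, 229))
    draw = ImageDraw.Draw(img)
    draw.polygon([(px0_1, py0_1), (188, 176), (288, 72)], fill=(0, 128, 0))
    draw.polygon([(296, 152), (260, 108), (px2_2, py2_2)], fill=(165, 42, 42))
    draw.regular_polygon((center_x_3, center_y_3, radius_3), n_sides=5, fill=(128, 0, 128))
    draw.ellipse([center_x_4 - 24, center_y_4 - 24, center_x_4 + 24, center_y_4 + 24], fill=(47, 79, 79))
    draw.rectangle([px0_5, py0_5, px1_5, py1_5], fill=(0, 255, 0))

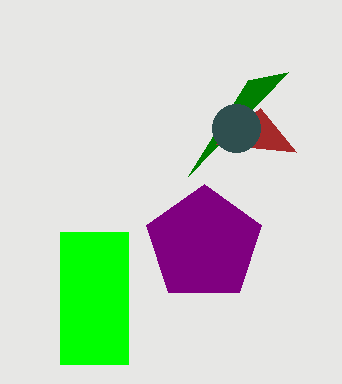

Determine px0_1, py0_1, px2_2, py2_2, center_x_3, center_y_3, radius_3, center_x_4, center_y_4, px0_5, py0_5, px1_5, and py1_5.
px0_1 = 248
py0_1 = 80
px2_2 = 216
py2_2 = 144
center_x_3 = 204
center_y_3 = 244
radius_3 = 60
center_x_4 = 236
center_y_4 = 128
px0_5 = 60
py0_5 = 232
px1_5 = 128
py1_5 = 364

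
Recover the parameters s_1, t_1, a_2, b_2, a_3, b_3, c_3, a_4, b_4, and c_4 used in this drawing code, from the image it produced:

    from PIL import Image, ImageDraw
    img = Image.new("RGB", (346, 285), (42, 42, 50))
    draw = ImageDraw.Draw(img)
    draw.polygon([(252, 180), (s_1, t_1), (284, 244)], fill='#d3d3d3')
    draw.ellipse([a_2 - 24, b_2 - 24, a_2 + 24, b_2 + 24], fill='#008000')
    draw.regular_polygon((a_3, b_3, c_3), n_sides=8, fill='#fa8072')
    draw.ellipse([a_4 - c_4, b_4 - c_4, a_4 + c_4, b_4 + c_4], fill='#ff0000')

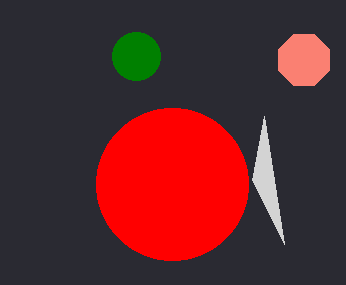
s_1 = 264, t_1 = 116, a_2 = 136, b_2 = 56, a_3 = 304, b_3 = 60, c_3 = 28, a_4 = 172, b_4 = 184, c_4 = 76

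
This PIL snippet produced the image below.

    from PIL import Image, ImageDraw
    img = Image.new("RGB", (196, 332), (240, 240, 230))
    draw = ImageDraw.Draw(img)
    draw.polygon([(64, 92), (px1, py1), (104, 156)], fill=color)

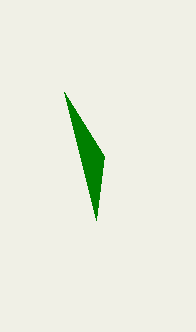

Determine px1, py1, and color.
px1 = 96, py1 = 220, color = 'green'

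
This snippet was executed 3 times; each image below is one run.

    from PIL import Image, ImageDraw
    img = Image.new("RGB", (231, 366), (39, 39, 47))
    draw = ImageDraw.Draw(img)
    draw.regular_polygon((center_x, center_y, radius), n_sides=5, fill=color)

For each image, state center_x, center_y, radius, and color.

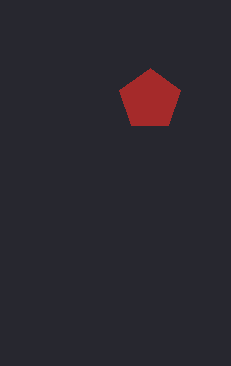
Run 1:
center_x = 150; center_y = 100; radius = 32; color = 'brown'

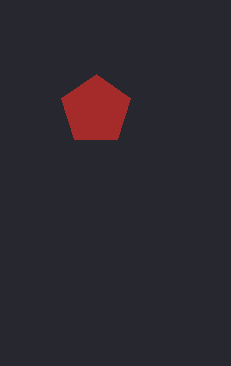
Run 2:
center_x = 96
center_y = 110
radius = 36
color = 'brown'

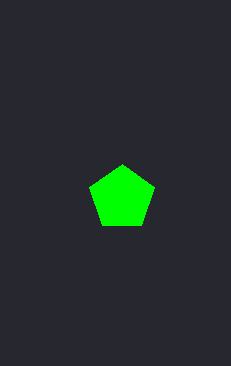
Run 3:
center_x = 122, center_y = 198, radius = 34, color = 'lime'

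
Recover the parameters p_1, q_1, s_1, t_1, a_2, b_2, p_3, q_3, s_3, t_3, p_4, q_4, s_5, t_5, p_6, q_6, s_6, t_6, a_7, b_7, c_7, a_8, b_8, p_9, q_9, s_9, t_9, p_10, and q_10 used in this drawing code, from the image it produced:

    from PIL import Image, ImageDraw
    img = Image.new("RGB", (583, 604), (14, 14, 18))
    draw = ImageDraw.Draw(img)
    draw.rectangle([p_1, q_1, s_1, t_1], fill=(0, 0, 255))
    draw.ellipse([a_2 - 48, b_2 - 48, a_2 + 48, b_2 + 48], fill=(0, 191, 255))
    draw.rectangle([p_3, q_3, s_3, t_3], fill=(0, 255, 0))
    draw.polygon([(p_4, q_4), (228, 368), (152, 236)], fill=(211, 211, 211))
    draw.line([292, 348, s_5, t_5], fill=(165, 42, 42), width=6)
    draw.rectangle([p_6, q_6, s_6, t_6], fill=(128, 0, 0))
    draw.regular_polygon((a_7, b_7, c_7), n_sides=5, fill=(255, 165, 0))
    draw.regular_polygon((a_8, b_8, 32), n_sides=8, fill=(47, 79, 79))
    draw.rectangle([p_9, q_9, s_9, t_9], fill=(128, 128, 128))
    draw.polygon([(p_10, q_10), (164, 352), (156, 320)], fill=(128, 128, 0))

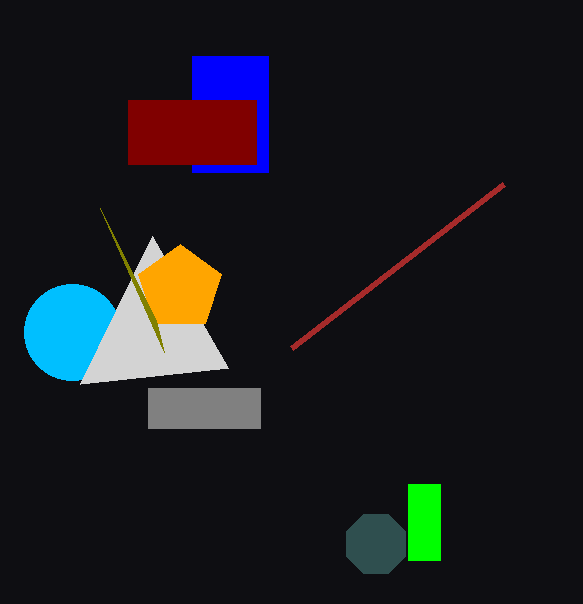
p_1 = 192
q_1 = 56
s_1 = 268
t_1 = 172
a_2 = 72
b_2 = 332
p_3 = 408
q_3 = 484
s_3 = 440
t_3 = 560
p_4 = 80
q_4 = 384
s_5 = 504
t_5 = 184
p_6 = 128
q_6 = 100
s_6 = 256
t_6 = 164
a_7 = 180
b_7 = 288
c_7 = 44
a_8 = 376
b_8 = 544
p_9 = 148
q_9 = 388
s_9 = 260
t_9 = 428
p_10 = 100
q_10 = 208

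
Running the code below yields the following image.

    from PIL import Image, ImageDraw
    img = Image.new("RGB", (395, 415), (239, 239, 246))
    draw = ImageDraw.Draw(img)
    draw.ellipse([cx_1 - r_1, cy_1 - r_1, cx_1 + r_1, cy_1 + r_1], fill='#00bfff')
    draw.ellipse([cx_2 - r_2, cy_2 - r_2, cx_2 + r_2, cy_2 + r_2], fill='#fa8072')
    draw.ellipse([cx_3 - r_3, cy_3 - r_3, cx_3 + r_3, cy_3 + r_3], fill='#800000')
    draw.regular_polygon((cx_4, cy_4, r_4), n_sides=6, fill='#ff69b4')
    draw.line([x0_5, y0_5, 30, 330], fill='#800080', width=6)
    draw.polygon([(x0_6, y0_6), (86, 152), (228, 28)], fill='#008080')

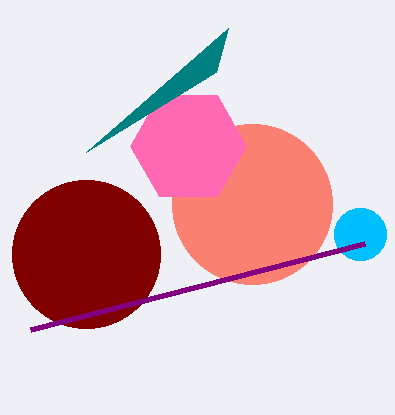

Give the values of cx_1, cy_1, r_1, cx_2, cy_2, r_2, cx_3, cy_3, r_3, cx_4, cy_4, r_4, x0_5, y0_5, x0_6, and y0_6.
cx_1 = 360
cy_1 = 234
r_1 = 26
cx_2 = 252
cy_2 = 204
r_2 = 80
cx_3 = 86
cy_3 = 254
r_3 = 74
cx_4 = 188
cy_4 = 146
r_4 = 58
x0_5 = 364
y0_5 = 244
x0_6 = 216
y0_6 = 72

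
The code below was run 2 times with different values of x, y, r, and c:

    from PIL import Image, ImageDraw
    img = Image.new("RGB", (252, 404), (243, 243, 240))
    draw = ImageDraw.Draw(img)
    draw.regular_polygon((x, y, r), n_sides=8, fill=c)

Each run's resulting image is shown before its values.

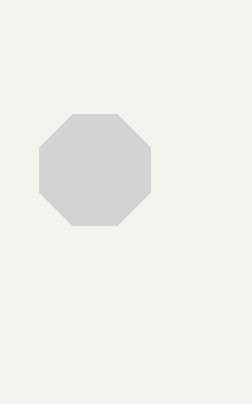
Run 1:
x = 95; y = 170; r = 60; c = 'lightgray'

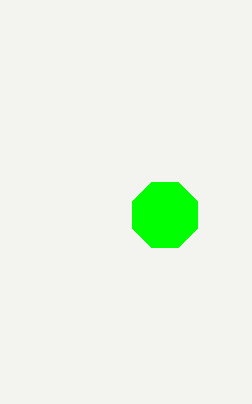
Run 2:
x = 165; y = 215; r = 35; c = 'lime'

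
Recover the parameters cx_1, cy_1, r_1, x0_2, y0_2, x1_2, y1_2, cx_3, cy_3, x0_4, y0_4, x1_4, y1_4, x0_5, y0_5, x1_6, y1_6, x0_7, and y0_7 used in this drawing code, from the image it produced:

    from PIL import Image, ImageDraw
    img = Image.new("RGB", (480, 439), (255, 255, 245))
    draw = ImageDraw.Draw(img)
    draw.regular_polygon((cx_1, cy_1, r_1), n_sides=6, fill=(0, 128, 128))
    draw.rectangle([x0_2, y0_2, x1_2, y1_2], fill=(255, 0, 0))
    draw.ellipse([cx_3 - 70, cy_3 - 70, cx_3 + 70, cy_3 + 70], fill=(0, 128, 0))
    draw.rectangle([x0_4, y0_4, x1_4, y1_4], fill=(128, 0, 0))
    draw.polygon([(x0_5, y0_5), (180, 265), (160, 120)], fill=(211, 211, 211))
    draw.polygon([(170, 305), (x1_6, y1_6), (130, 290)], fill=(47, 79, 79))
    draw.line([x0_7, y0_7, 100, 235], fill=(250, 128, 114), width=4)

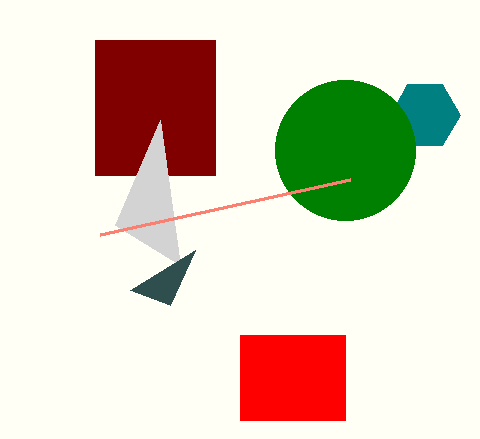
cx_1 = 425; cy_1 = 115; r_1 = 35; x0_2 = 240; y0_2 = 335; x1_2 = 345; y1_2 = 420; cx_3 = 345; cy_3 = 150; x0_4 = 95; y0_4 = 40; x1_4 = 215; y1_4 = 175; x0_5 = 115; y0_5 = 225; x1_6 = 195; y1_6 = 250; x0_7 = 350; y0_7 = 180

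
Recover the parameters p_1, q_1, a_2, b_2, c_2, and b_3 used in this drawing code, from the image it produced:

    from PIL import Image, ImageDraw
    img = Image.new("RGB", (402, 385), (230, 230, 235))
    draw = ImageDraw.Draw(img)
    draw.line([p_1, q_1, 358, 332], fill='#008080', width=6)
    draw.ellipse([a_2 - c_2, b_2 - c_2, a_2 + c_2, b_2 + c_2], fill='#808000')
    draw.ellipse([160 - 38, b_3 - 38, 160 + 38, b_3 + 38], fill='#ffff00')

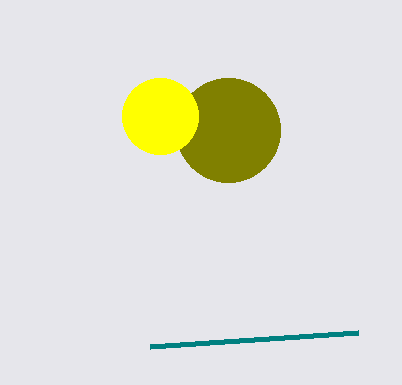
p_1 = 150
q_1 = 346
a_2 = 228
b_2 = 130
c_2 = 52
b_3 = 116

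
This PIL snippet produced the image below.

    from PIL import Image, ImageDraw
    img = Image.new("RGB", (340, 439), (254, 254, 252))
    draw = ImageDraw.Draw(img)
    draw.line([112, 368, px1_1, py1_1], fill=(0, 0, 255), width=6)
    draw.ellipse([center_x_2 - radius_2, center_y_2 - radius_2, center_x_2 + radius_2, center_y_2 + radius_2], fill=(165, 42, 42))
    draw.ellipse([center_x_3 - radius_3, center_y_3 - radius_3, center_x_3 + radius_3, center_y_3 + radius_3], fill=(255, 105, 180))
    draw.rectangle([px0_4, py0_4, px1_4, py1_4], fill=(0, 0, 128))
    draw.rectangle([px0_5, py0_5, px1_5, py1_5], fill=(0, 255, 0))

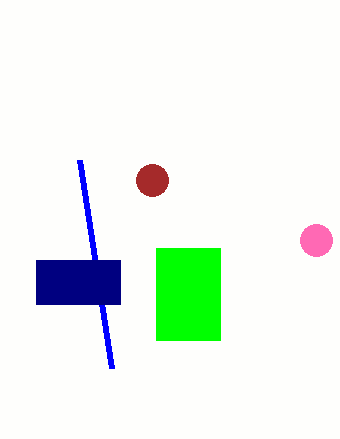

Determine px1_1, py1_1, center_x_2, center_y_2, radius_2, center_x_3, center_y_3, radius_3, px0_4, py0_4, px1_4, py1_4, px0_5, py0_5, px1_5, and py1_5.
px1_1 = 80; py1_1 = 160; center_x_2 = 152; center_y_2 = 180; radius_2 = 16; center_x_3 = 316; center_y_3 = 240; radius_3 = 16; px0_4 = 36; py0_4 = 260; px1_4 = 120; py1_4 = 304; px0_5 = 156; py0_5 = 248; px1_5 = 220; py1_5 = 340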